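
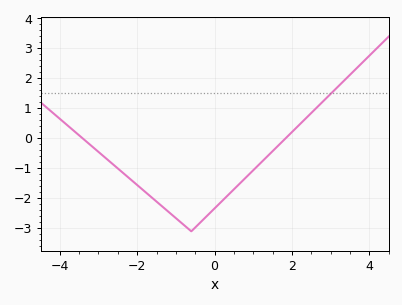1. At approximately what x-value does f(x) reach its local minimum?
-0.6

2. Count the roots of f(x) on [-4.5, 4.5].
2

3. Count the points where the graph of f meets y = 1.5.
1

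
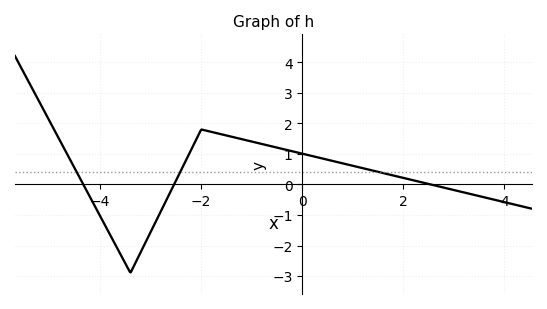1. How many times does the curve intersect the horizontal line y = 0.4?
3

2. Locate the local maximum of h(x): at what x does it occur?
-2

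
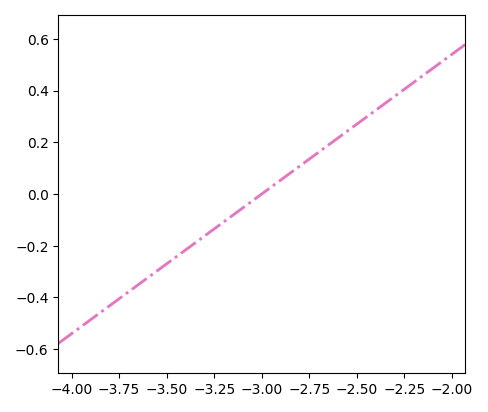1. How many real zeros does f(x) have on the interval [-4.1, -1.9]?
1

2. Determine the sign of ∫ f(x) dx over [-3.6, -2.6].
negative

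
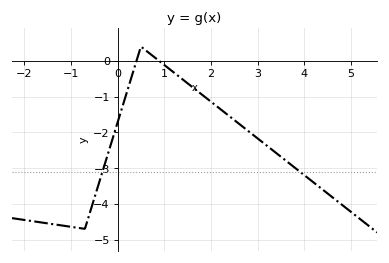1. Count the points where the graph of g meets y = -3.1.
2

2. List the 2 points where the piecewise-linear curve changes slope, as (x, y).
(-0.7, -4.7); (0.5, 0.4)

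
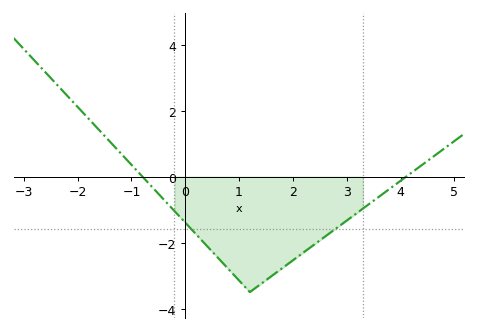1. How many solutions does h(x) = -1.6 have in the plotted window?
2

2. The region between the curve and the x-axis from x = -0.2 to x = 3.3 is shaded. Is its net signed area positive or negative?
negative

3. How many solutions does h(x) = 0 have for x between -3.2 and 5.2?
2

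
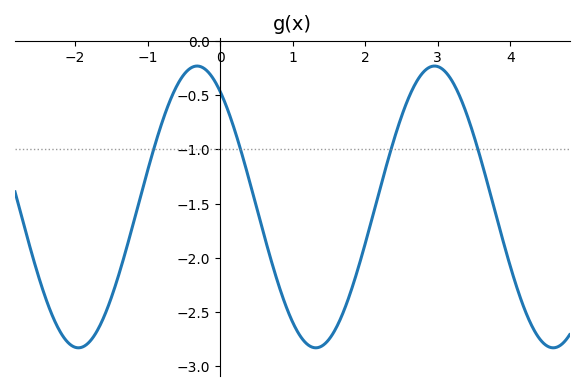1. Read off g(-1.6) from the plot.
-2.55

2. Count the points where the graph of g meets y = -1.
4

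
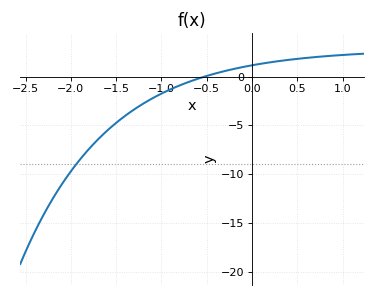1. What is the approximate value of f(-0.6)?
-0.233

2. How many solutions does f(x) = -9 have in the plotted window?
1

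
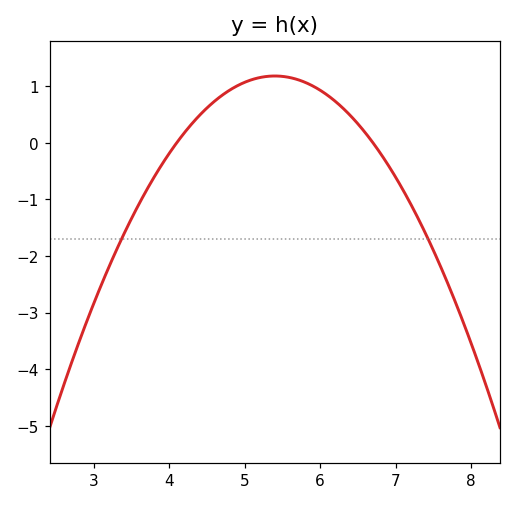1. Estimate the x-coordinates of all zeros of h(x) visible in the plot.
4.1, 6.7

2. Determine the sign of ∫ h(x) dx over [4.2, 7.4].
positive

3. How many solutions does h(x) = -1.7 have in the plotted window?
2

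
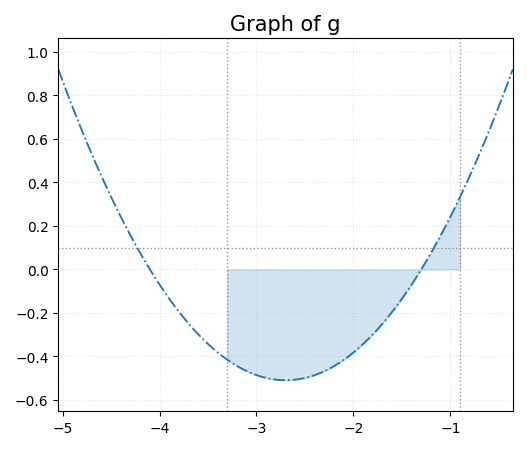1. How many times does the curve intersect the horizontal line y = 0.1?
2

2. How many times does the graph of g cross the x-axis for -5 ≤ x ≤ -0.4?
2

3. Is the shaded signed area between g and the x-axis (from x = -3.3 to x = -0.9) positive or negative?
negative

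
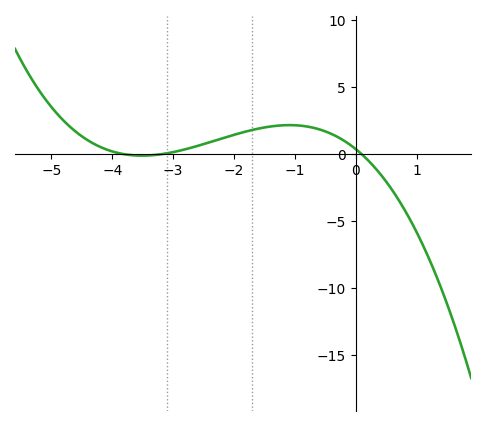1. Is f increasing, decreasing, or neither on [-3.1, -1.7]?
increasing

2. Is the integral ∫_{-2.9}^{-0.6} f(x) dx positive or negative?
positive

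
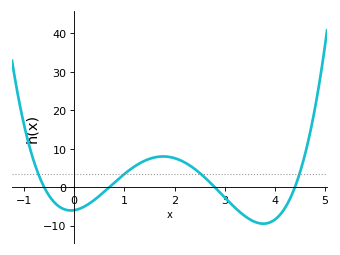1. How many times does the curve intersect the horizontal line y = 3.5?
4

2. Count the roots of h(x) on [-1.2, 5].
4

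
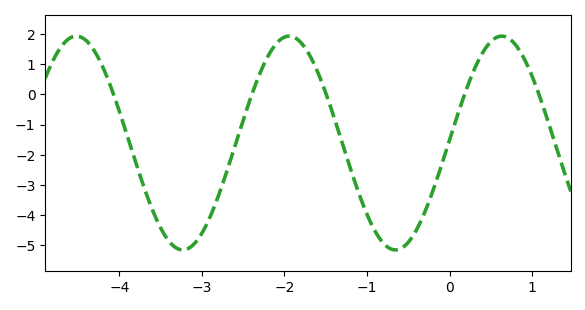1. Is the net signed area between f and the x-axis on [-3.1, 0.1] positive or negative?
negative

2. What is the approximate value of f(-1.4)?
-0.8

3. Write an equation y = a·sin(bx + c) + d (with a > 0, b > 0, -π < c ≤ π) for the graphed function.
y = 3.54sin(2.4x + 0.03) - 1.61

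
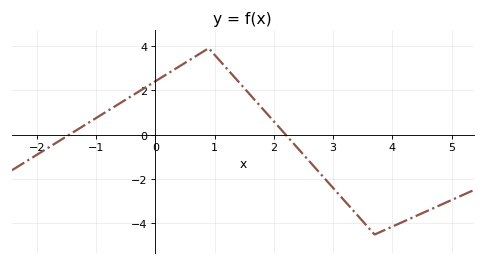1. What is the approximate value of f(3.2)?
-3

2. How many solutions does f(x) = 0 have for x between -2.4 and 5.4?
2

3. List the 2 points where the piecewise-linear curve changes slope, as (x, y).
(0.9, 3.9); (3.7, -4.5)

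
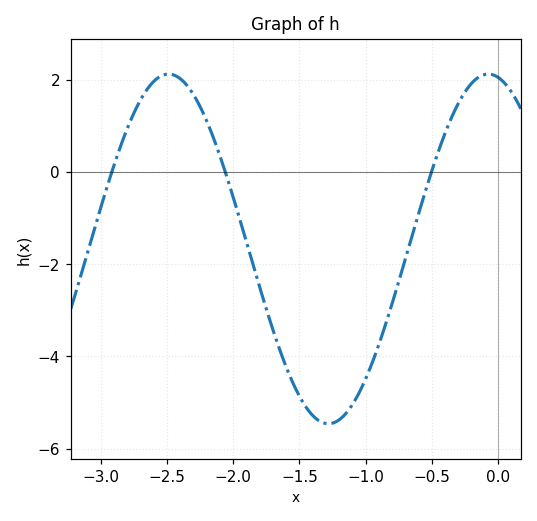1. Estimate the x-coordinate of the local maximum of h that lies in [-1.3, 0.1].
-0.05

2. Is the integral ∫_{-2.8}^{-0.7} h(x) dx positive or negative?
negative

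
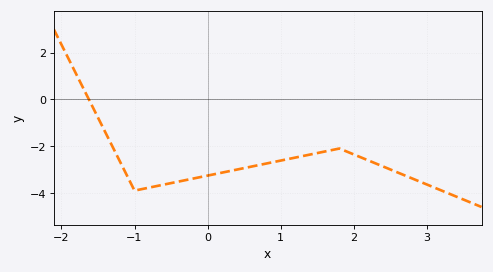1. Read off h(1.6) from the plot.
-2.23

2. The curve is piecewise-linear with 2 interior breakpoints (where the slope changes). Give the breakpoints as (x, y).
(-1, -3.9); (1.8, -2.1)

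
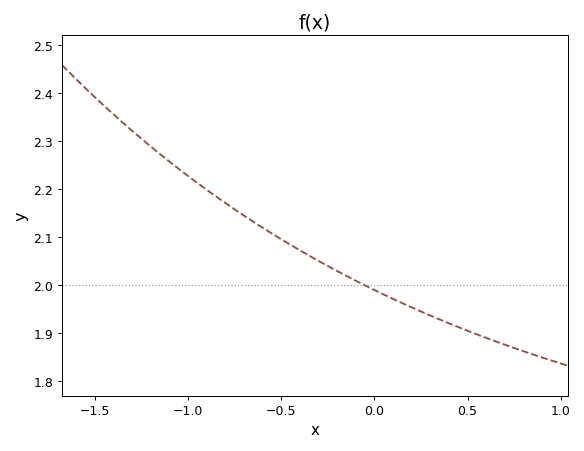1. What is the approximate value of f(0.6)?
1.89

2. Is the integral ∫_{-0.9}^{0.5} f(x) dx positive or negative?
positive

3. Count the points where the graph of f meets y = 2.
1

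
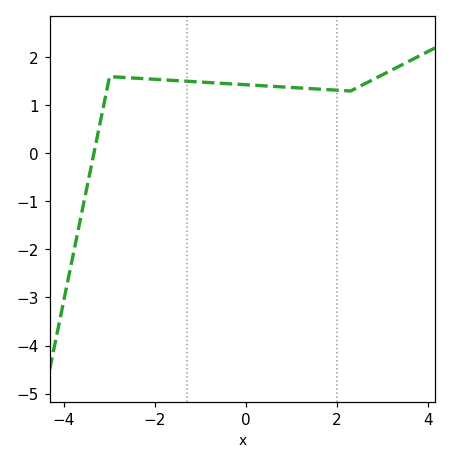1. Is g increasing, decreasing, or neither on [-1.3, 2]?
decreasing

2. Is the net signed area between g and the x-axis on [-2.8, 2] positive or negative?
positive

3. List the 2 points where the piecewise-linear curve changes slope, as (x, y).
(-3, 1.6); (2.3, 1.3)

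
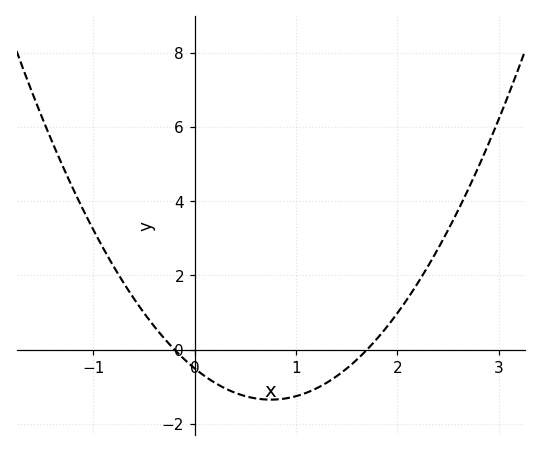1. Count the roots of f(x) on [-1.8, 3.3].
2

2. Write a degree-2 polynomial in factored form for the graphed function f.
y = 1.49(x + 0.2)(x - 1.7)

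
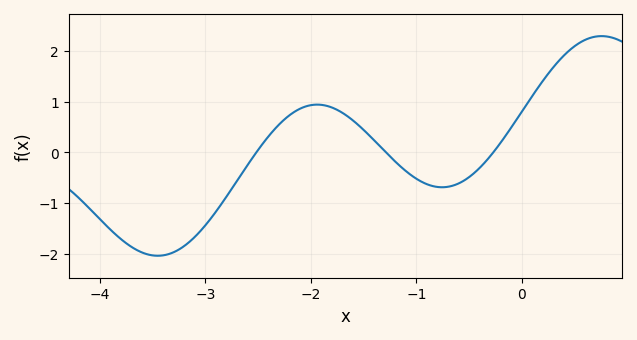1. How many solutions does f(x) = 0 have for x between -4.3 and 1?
3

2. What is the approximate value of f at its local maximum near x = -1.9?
0.939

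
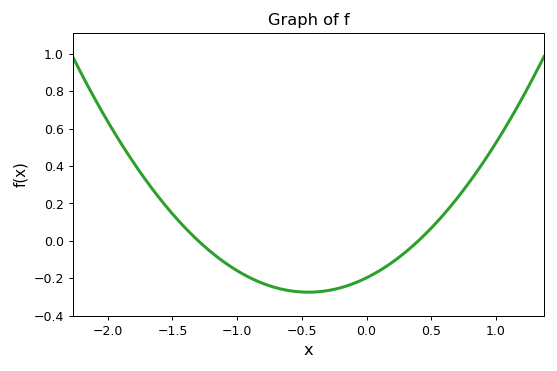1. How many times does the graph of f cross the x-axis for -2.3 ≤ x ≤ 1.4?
2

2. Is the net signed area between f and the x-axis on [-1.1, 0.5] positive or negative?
negative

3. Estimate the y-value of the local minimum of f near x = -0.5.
-0.275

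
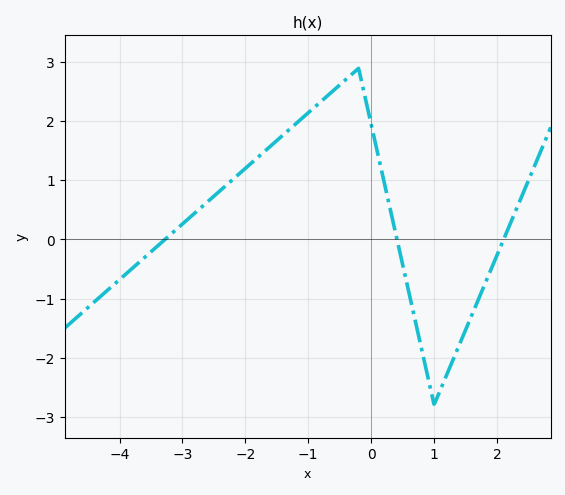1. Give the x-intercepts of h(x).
-3.28, 0.411, 2.1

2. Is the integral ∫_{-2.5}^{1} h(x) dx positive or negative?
positive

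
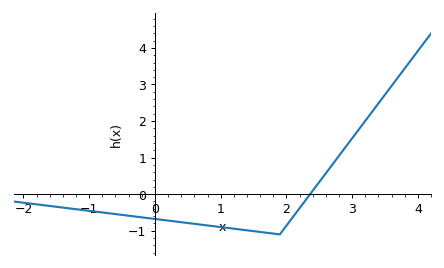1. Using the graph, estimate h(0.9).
-0.9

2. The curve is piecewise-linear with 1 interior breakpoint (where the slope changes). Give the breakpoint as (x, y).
(1.9, -1.1)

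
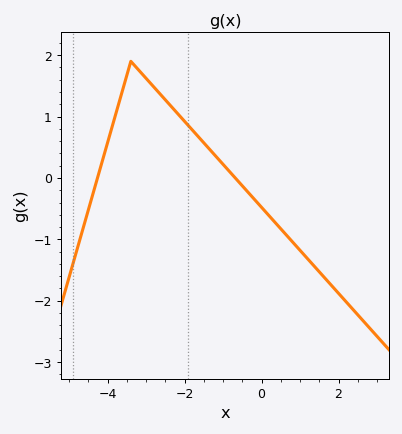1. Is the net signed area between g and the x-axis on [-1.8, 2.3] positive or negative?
negative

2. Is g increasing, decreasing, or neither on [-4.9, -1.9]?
neither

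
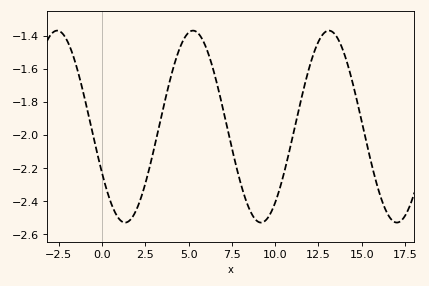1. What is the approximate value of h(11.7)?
-1.7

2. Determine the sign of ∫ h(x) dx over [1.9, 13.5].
negative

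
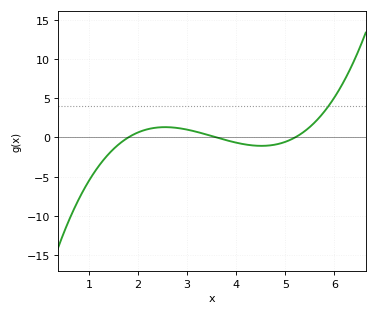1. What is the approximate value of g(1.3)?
-2.83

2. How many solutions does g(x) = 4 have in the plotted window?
1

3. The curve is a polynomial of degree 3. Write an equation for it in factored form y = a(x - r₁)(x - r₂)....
y = 0.63(x - 1.8)(x - 3.6)(x - 5.2)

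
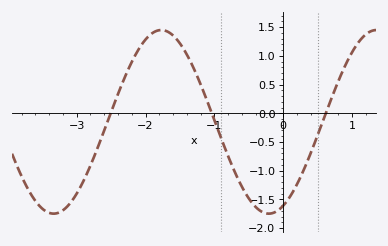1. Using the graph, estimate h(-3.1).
-1.57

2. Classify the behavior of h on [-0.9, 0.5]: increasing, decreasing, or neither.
neither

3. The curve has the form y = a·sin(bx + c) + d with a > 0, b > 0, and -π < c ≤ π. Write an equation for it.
y = 1.6sin(2.01x - 1.15) - 0.15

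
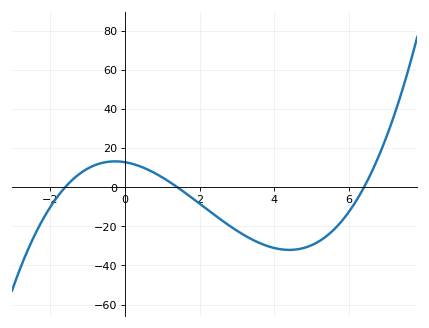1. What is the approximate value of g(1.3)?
1.32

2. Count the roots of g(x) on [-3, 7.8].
3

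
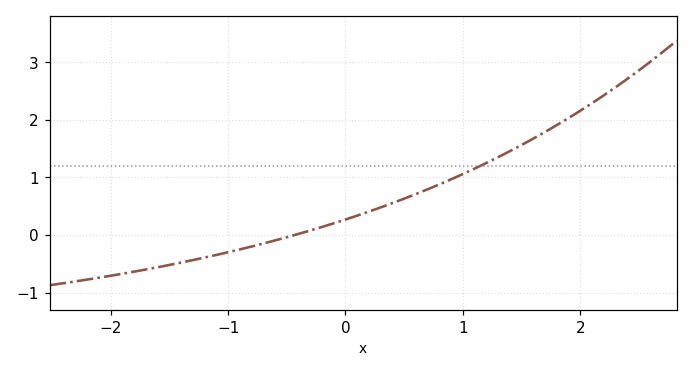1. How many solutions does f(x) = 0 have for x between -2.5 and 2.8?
1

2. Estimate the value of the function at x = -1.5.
-0.5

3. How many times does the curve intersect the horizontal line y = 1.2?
1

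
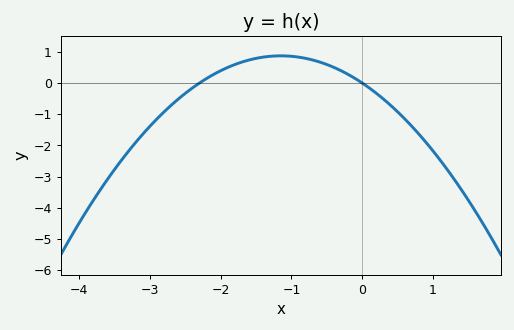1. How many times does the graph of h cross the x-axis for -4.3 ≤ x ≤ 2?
2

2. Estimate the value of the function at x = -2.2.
0.1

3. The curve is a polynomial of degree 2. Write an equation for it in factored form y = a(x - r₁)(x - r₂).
y = -0.66(x + 2.3)(x - 0)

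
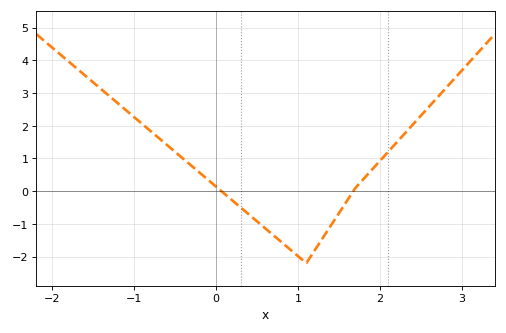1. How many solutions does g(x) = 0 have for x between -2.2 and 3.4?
2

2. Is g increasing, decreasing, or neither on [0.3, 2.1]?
neither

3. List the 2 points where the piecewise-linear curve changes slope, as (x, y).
(1.1, -2.2); (1.7, 0.1)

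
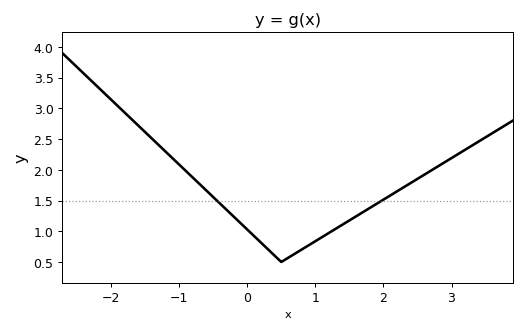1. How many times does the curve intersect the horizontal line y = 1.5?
2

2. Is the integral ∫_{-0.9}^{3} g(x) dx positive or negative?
positive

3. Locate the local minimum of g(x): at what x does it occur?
0.499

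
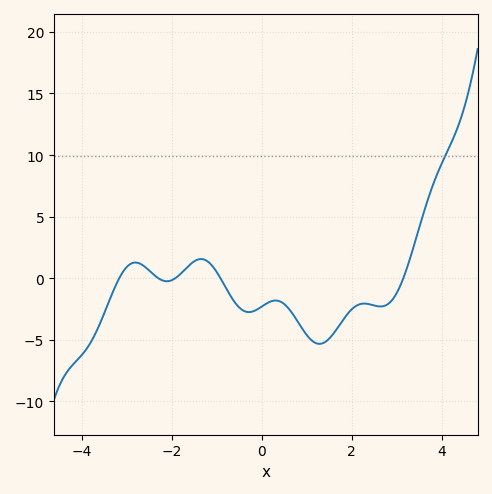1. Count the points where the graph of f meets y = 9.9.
1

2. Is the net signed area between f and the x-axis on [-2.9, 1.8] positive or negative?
negative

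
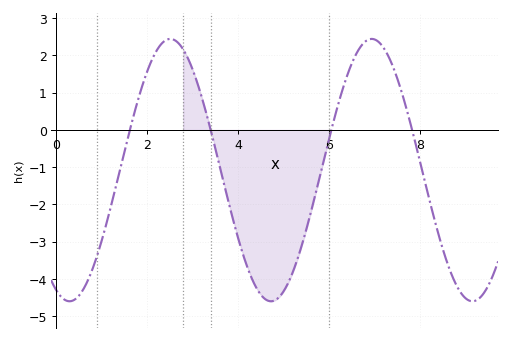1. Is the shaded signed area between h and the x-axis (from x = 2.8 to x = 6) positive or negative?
negative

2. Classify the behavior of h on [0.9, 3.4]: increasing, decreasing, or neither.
neither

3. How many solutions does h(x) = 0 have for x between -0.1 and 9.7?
4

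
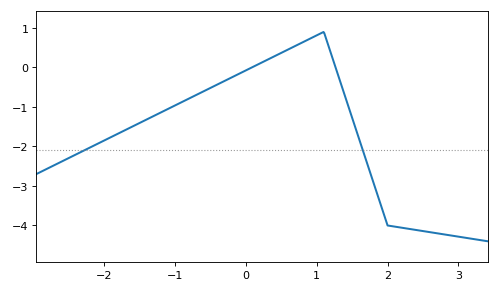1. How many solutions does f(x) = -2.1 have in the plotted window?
2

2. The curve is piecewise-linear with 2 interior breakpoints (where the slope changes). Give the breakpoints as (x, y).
(1.1, 0.9); (2, -4)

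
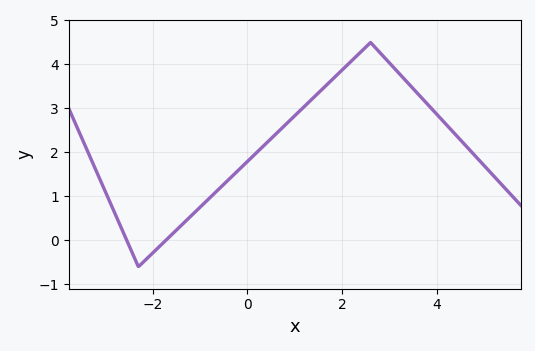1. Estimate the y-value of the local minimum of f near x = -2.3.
-0.599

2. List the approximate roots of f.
-2.54, -1.72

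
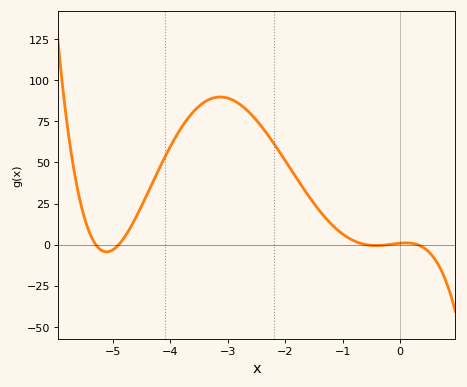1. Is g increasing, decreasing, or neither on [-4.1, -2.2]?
neither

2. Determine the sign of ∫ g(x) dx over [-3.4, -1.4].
positive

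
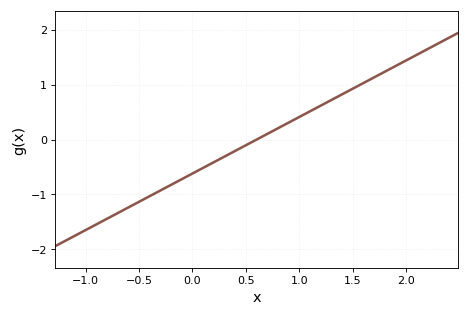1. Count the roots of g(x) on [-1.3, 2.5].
1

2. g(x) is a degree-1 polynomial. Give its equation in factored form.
y = 1.03(x - 0.6)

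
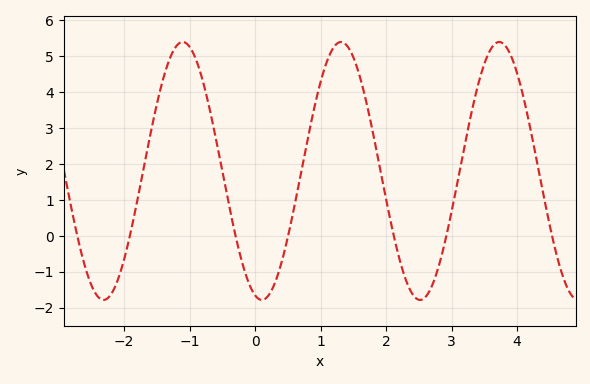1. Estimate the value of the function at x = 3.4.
4.17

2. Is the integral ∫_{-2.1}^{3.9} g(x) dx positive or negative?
positive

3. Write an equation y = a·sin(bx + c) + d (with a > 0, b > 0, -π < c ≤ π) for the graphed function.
y = 3.59sin(2.6x - 1.84) + 1.81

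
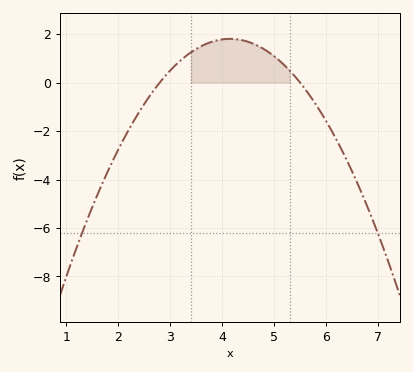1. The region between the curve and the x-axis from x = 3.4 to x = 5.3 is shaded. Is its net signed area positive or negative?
positive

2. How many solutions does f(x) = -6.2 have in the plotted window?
2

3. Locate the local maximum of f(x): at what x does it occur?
4.15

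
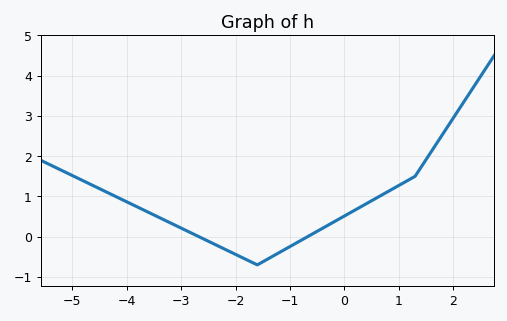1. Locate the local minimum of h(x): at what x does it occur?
-1.6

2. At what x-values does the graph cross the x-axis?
-2.6, -0.6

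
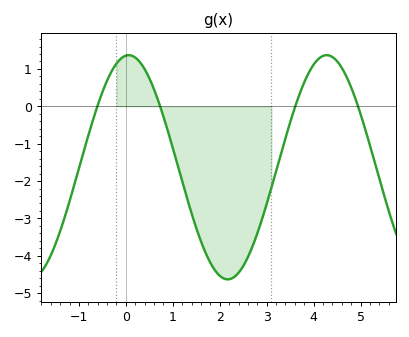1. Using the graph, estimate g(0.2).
1.31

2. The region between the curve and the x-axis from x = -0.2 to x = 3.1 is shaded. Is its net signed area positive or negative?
negative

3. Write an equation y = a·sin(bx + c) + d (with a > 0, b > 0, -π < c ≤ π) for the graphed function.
y = 3sin(1.49x + 1.48) - 1.63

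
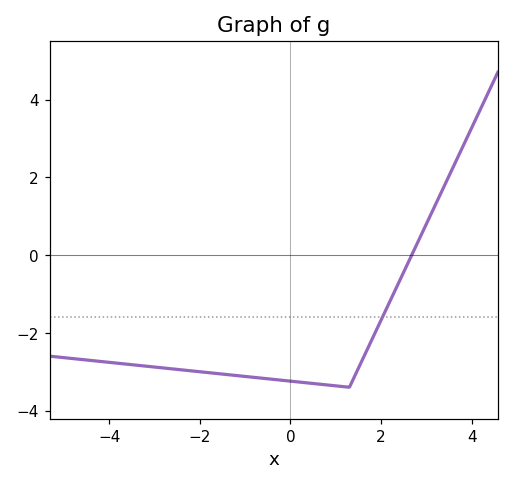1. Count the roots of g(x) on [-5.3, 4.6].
1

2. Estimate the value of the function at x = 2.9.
0.6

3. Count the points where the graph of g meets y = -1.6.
1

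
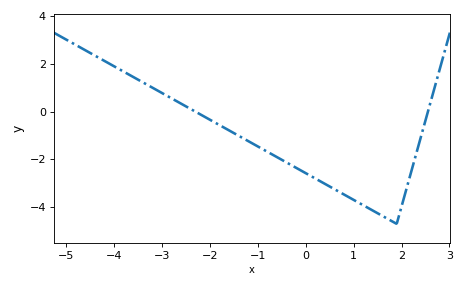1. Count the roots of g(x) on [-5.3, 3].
2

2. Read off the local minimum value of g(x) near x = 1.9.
-4.6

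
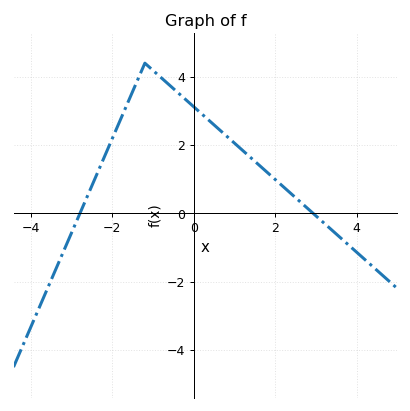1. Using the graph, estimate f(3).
-0.073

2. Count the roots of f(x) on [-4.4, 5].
2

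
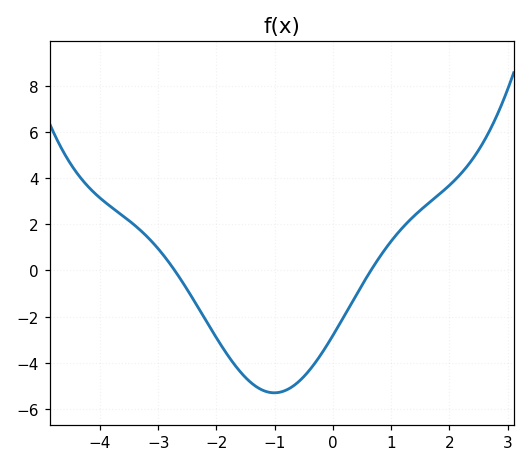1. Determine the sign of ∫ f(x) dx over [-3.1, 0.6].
negative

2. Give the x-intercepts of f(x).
-2.8, 0.6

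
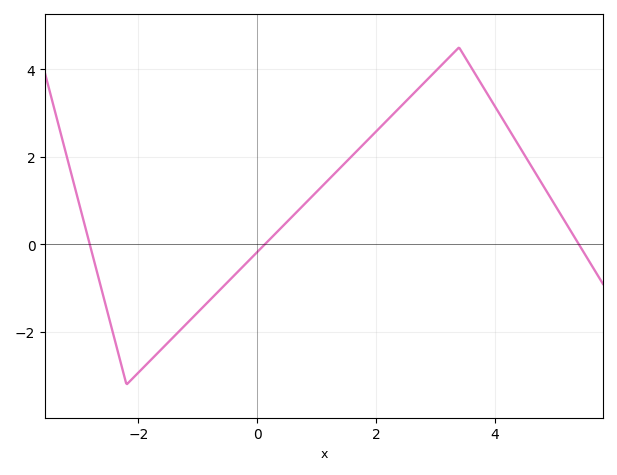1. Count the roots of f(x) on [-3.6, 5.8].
3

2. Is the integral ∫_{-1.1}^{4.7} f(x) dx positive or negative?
positive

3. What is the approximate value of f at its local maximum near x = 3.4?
4.4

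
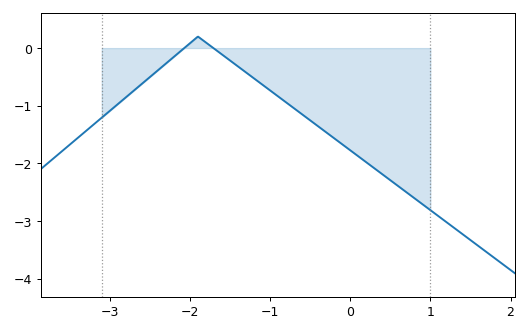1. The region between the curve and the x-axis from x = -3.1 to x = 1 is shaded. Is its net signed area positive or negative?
negative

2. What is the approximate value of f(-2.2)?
-0.152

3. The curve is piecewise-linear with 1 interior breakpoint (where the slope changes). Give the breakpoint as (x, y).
(-1.9, 0.2)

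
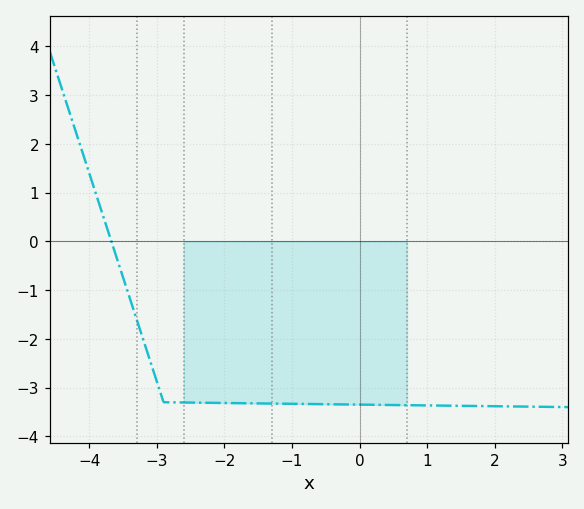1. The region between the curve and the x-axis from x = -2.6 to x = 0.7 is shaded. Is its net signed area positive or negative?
negative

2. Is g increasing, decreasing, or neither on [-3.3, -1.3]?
decreasing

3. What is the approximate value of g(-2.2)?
-3.31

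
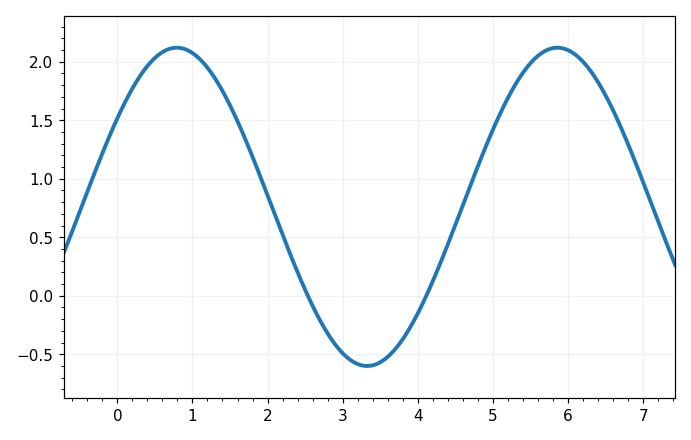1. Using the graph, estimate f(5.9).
2.1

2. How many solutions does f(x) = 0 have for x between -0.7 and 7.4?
2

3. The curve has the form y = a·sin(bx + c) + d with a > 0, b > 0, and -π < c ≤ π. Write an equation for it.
y = 1.36sin(1.2x + 0.59) + 0.76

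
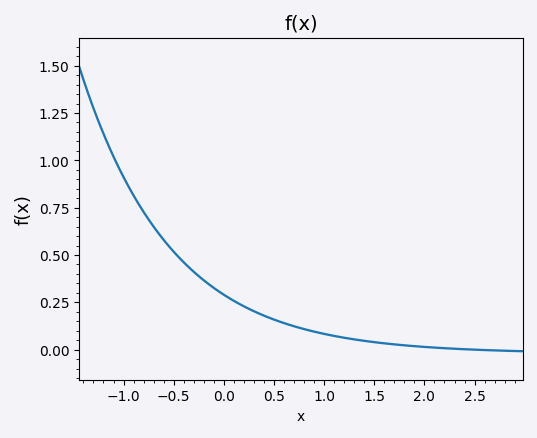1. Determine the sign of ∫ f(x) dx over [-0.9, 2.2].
positive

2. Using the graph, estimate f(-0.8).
0.727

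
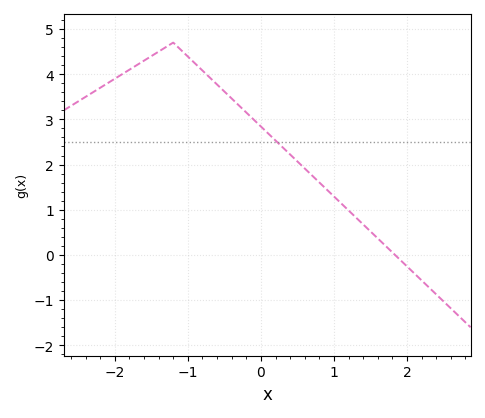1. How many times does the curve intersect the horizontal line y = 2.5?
1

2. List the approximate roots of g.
1.84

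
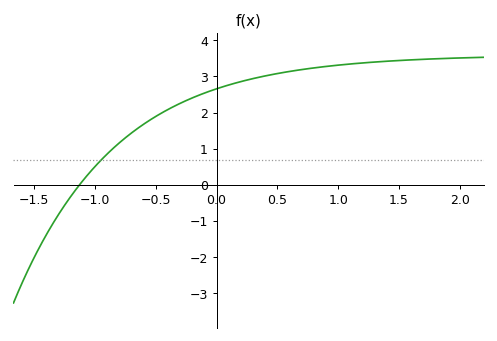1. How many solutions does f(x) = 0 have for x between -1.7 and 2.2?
1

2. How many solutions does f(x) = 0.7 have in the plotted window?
1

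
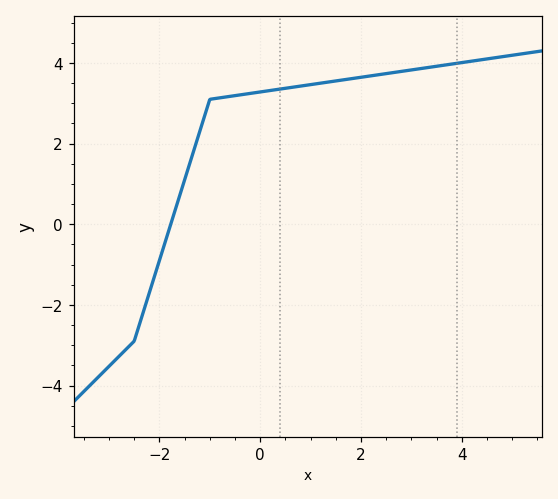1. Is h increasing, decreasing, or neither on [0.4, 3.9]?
increasing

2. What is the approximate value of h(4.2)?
4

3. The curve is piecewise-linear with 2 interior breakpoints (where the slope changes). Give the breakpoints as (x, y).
(-2.5, -2.9); (-1, 3.1)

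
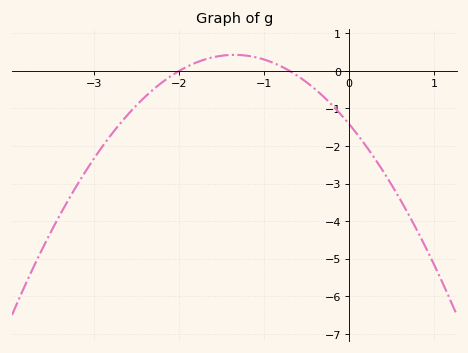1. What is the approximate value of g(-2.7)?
-1.4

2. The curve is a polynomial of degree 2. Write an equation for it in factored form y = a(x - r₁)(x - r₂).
y = -1.01(x + 2)(x + 0.7)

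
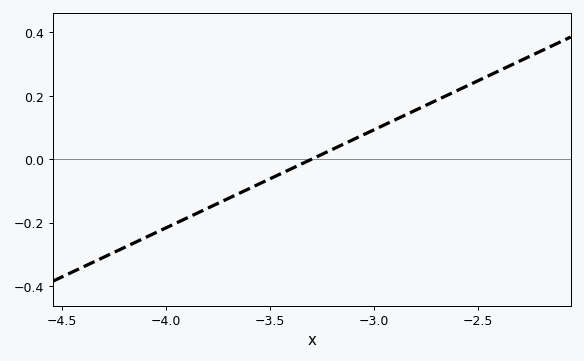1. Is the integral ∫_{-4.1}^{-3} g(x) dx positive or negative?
negative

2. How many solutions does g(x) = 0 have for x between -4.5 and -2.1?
1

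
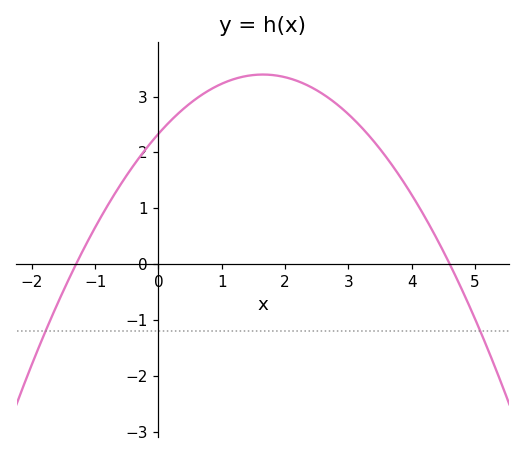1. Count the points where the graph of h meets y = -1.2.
2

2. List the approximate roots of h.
-1.3, 4.6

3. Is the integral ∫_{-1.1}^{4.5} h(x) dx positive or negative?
positive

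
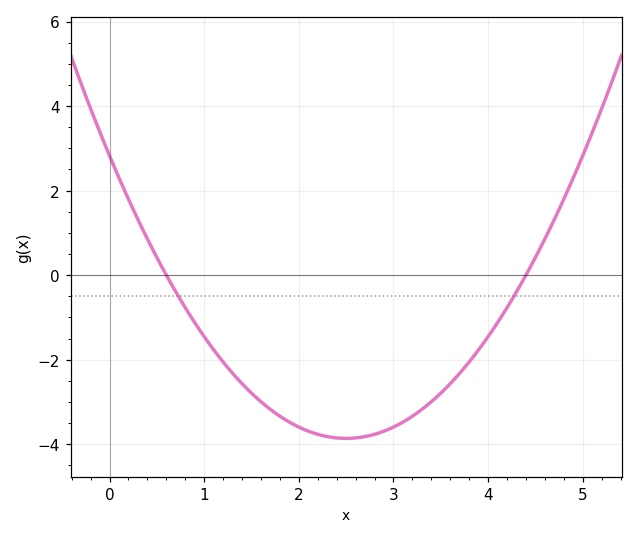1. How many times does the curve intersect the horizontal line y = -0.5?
2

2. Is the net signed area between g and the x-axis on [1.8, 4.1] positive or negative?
negative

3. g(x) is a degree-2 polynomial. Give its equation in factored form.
y = 1.07(x - 0.6)(x - 4.4)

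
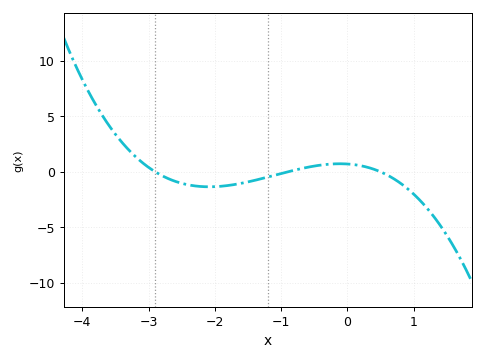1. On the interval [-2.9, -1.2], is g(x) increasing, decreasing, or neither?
neither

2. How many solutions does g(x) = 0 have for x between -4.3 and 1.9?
3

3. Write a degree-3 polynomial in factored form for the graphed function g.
y = -0.54(x + 2.9)(x + 0.9)(x - 0.5)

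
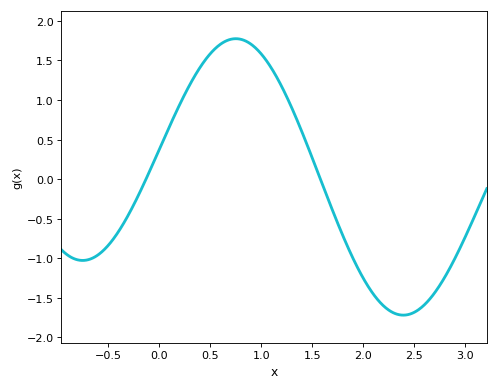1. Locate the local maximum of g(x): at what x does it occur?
0.8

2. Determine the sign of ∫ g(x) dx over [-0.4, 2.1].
positive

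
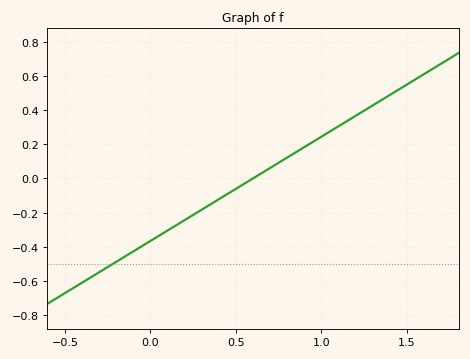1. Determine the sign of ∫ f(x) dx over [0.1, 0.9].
negative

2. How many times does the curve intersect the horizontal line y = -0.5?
1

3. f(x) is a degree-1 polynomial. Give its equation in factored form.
y = 0.61(x - 0.6)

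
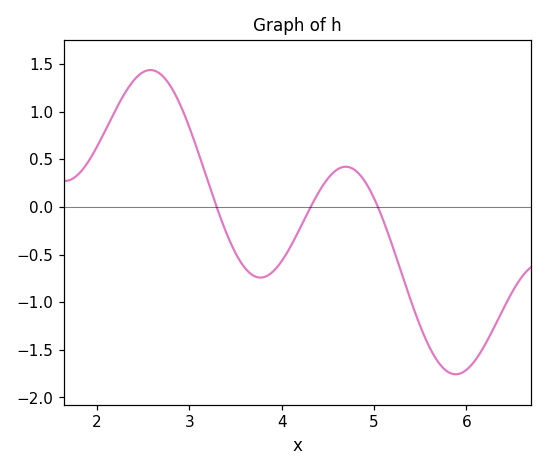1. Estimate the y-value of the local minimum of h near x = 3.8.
-0.741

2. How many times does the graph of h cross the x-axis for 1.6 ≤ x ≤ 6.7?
3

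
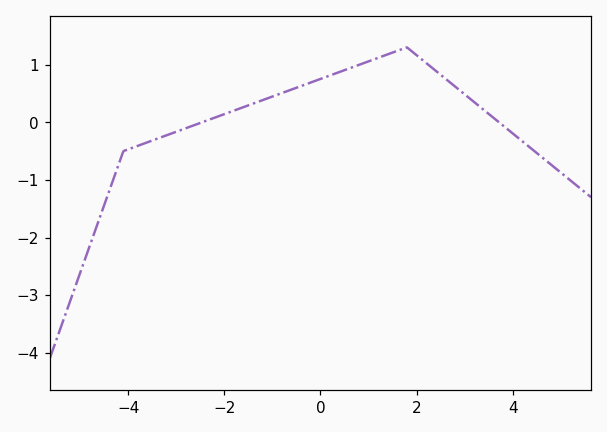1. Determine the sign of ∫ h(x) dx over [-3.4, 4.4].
positive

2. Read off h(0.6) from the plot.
0.934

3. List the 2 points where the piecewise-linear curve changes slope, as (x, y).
(-4.1, -0.5); (1.8, 1.3)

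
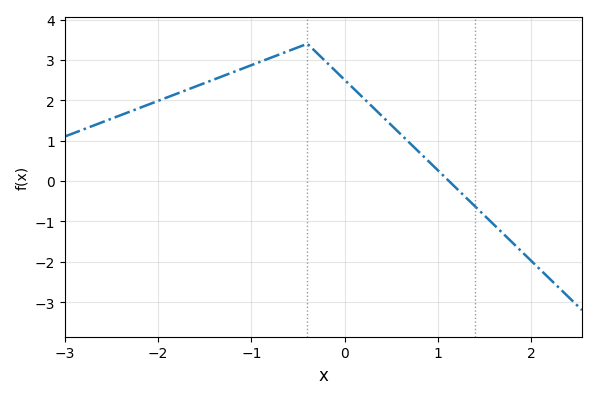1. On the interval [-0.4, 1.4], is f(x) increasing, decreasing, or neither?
decreasing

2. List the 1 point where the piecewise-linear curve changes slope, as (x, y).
(-0.4, 3.4)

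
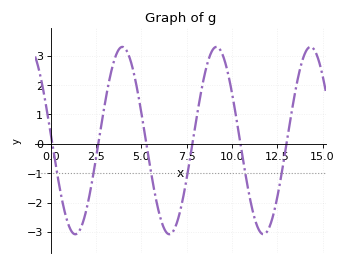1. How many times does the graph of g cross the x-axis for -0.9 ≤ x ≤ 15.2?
6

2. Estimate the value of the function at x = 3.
1.41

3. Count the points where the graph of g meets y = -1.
6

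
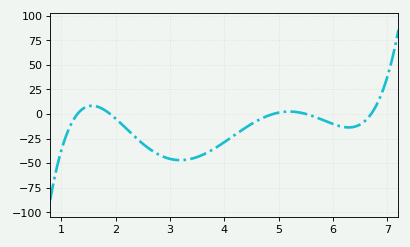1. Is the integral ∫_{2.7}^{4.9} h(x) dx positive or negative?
negative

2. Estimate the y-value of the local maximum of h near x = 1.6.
8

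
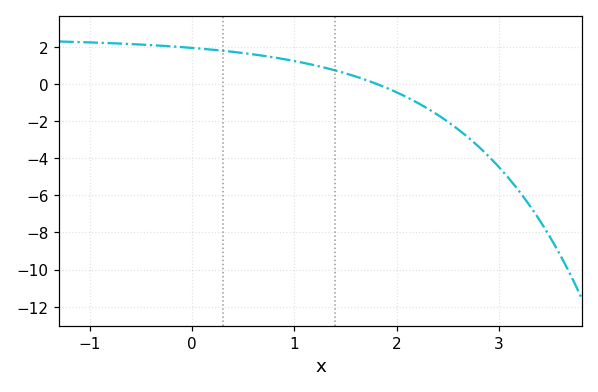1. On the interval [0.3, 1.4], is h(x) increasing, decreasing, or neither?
decreasing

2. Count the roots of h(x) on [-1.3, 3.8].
1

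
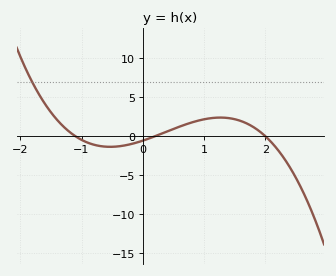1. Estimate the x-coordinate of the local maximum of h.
1.3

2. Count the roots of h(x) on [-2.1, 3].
3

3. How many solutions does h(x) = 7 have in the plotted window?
1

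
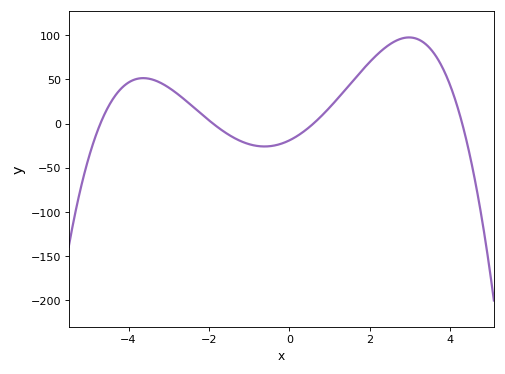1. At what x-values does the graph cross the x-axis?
-4.7, -1.9, 0.6, 4.3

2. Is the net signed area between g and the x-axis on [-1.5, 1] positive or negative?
negative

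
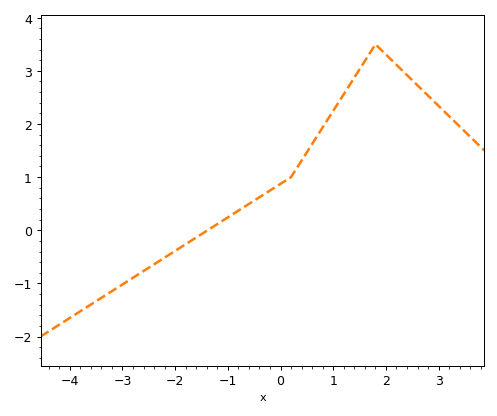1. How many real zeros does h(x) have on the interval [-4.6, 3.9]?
1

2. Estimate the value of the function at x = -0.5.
0.558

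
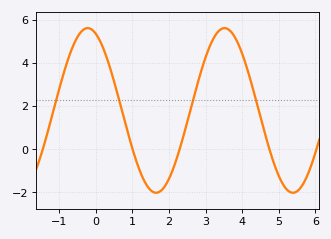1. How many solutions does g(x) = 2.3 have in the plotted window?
4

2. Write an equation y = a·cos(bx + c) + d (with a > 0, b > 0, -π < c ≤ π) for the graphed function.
y = 3.82cos(1.7x + 0.37) + 1.8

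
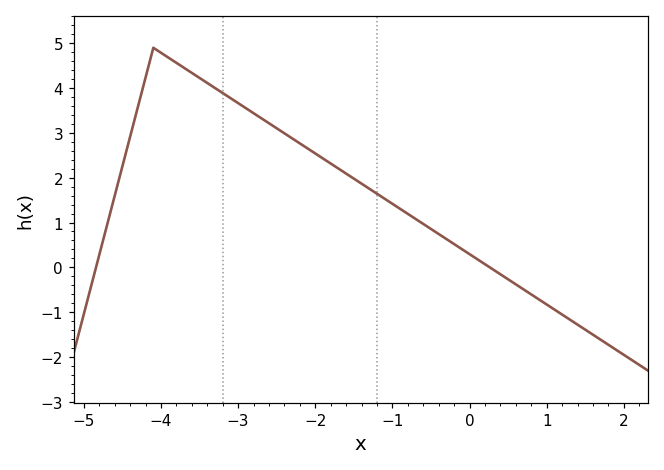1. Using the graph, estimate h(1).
-0.8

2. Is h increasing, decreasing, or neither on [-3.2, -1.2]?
decreasing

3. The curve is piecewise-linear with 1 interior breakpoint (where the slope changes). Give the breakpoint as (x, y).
(-4.1, 4.9)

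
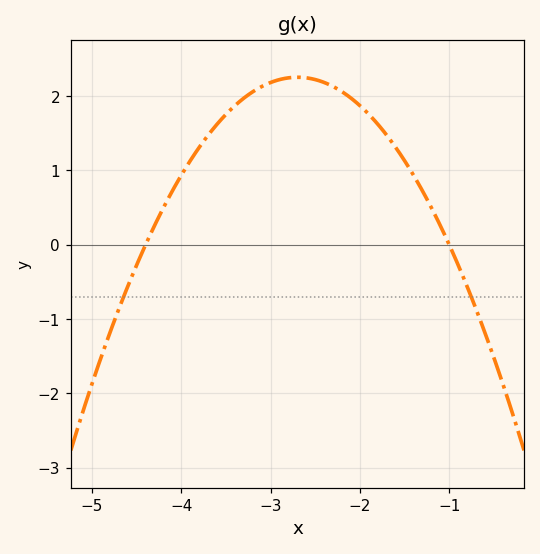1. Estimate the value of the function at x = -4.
0.9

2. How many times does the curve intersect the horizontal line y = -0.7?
2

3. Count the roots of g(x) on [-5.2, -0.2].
2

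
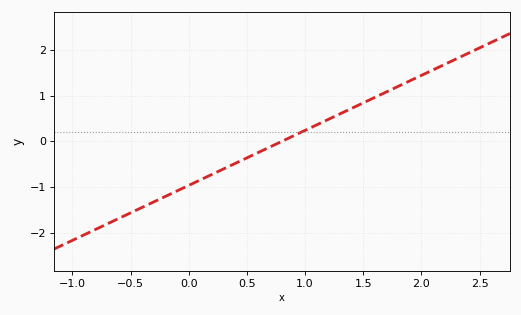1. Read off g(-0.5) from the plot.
-1.6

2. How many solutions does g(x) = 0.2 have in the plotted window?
1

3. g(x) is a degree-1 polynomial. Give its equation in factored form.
y = 1.2(x - 0.8)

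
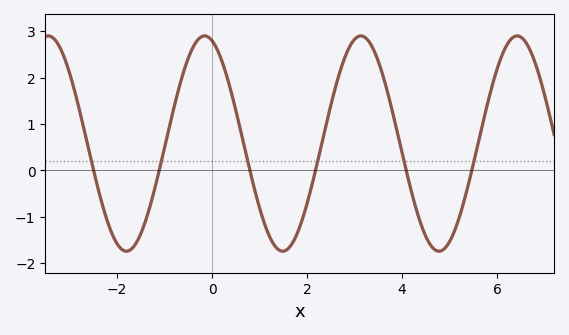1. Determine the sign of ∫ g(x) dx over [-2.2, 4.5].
positive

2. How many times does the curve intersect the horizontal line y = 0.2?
6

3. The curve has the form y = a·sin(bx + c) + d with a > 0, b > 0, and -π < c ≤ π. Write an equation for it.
y = 2.32sin(1.91x + 1.87) + 0.58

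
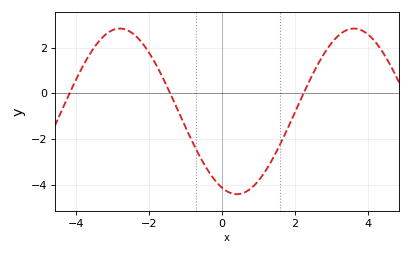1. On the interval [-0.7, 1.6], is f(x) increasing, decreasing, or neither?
neither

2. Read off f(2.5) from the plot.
0.9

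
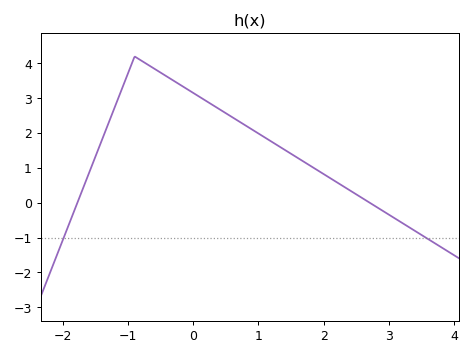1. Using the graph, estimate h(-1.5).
1.33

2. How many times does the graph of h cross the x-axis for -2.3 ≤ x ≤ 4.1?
2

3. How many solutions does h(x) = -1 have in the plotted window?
2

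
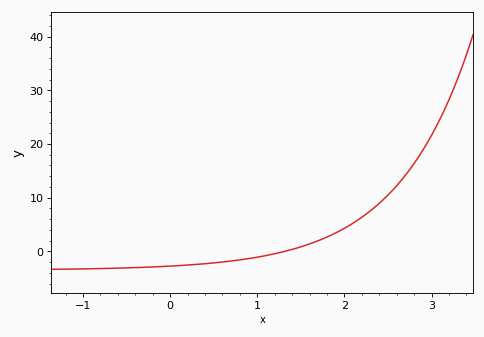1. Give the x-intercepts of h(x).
1.3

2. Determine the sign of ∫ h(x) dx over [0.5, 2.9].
positive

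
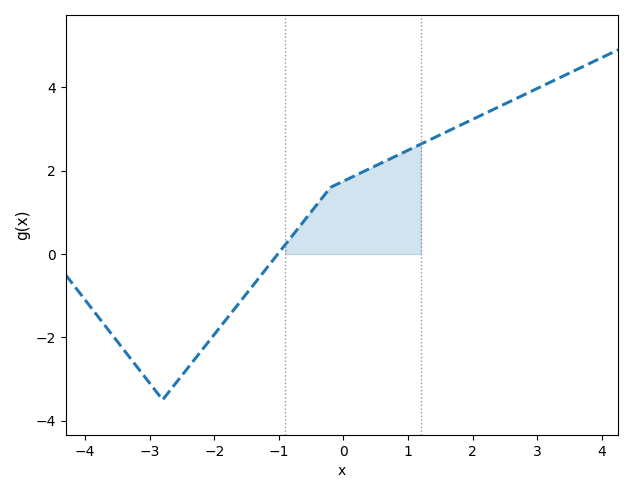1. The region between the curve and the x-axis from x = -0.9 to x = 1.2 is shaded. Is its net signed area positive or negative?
positive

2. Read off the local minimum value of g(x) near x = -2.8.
-3.4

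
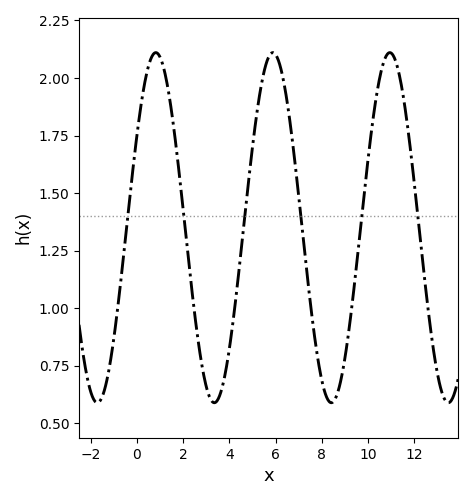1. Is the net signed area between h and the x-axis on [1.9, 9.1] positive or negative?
positive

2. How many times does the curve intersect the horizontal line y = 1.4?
6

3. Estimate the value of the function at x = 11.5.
1.94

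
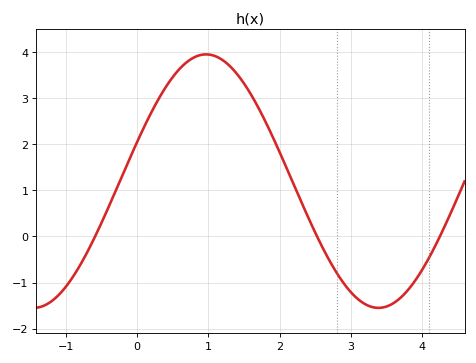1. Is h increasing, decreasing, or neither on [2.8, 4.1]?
neither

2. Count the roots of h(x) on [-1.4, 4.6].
3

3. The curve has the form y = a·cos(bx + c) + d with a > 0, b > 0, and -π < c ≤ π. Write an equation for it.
y = 2.75cos(1.3x - 1.26) + 1.2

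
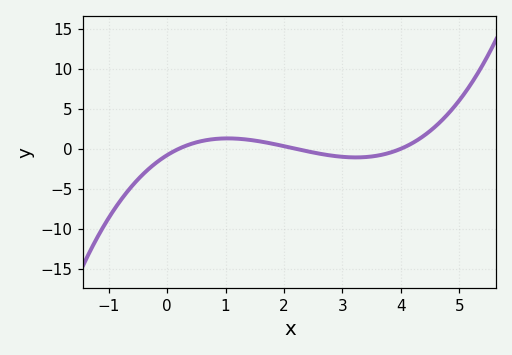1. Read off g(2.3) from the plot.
0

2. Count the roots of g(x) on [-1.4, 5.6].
3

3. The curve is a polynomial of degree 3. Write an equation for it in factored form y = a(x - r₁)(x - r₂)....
y = 0.45(x - 0.2)(x - 2.2)(x - 4)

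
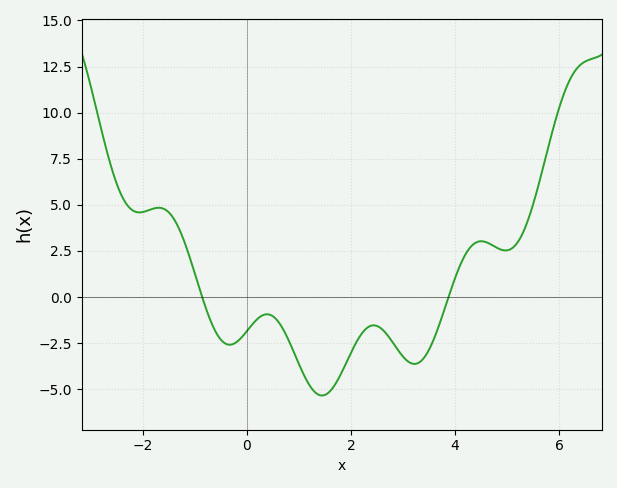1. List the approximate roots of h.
-0.86, 3.87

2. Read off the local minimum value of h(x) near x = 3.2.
-3.63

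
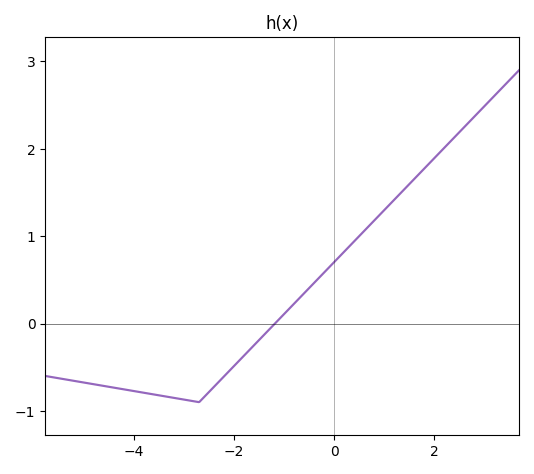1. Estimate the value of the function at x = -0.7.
0.289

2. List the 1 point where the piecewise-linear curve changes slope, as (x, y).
(-2.7, -0.9)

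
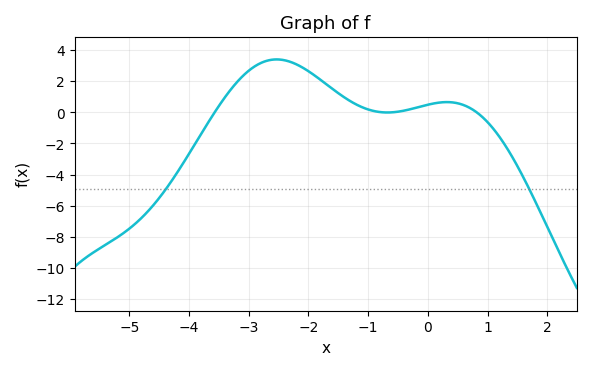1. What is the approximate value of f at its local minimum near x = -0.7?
0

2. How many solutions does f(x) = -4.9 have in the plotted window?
2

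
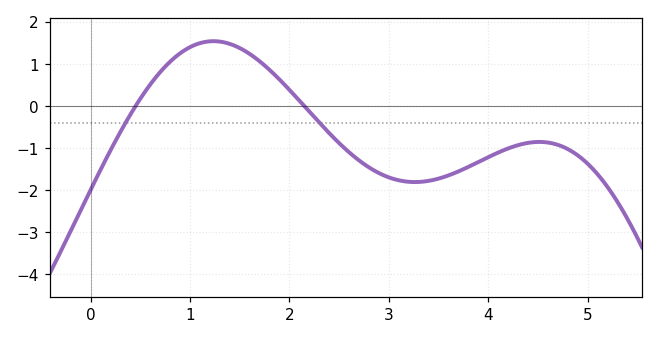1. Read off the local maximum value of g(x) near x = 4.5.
-0.9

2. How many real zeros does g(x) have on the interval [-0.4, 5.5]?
2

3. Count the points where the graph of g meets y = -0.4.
2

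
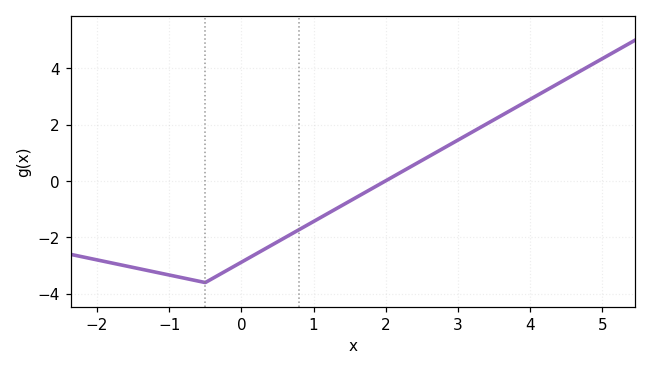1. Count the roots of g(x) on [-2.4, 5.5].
1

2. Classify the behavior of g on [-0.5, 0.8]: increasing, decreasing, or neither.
increasing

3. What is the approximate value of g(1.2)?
-1.2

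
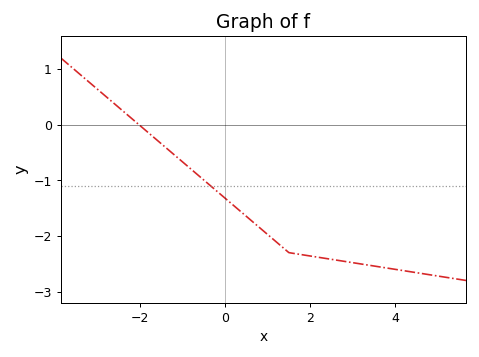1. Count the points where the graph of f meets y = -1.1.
1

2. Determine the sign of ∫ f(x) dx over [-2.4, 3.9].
negative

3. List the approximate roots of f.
-2.02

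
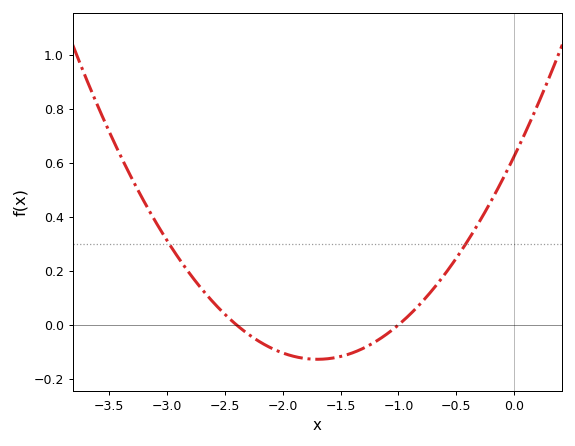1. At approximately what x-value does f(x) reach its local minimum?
-1.7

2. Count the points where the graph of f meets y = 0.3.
2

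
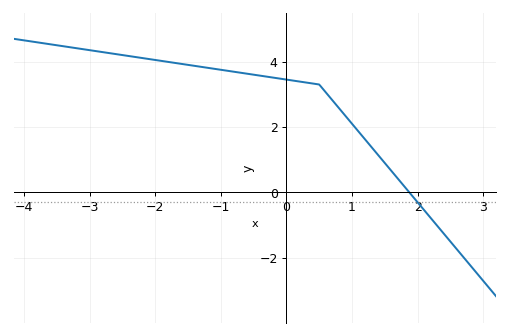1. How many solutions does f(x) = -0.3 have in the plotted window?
1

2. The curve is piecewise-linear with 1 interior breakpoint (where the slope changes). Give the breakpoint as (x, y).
(0.5, 3.3)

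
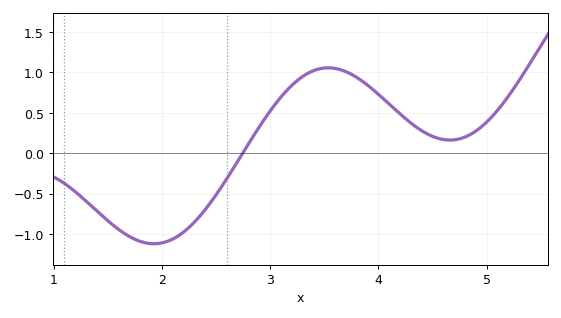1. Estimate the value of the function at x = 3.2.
0.85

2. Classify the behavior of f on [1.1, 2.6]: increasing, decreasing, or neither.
neither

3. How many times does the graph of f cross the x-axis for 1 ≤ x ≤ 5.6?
1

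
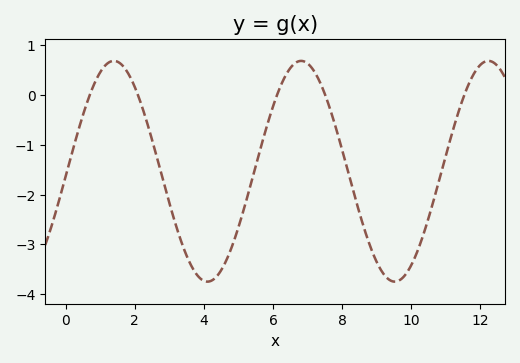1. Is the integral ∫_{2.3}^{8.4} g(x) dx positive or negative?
negative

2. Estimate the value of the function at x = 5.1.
-2.43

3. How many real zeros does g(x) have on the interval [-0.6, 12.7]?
5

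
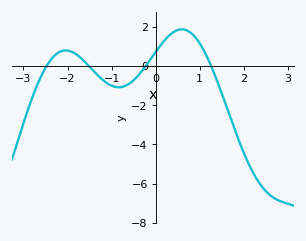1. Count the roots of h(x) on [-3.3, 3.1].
4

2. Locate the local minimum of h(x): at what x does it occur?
-0.838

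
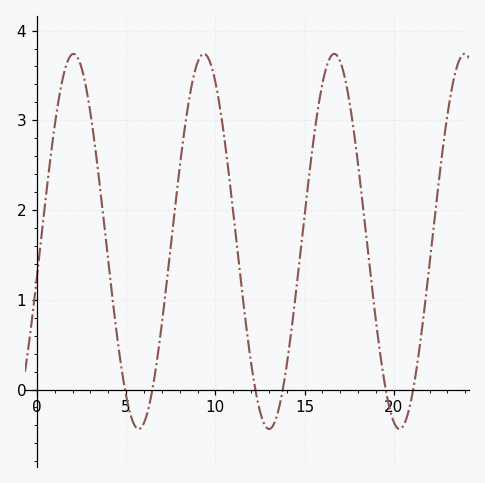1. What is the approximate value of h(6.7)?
0.286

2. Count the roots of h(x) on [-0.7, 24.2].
6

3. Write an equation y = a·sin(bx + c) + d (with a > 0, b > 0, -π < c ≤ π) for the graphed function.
y = 2.09sin(0.86x - 0.19) + 1.65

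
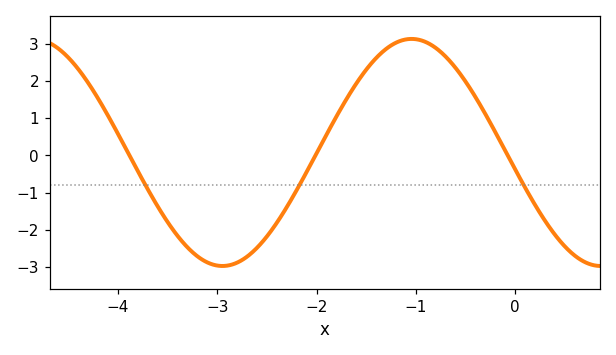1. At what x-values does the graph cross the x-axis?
-3.88, -2.01, -0.075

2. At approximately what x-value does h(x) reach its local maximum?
-1.04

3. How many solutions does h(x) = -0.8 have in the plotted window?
3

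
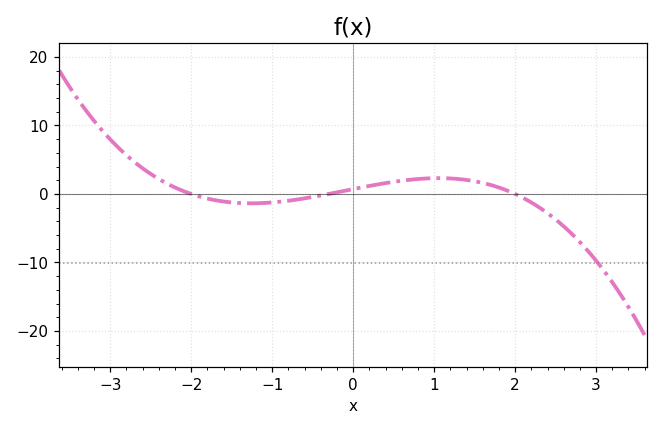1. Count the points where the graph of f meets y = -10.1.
1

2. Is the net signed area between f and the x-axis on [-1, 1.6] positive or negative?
positive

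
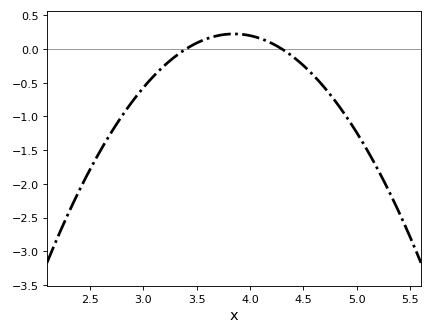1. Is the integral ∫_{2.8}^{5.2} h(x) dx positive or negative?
negative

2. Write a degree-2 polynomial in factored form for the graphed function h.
y = -1.11(x - 3.4)(x - 4.3)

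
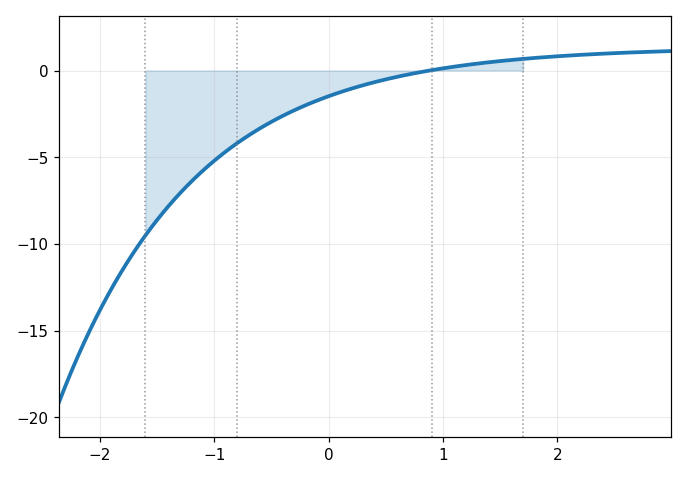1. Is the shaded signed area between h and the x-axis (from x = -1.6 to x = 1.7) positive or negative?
negative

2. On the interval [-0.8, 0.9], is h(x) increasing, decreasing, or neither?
increasing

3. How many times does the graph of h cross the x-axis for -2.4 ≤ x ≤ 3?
1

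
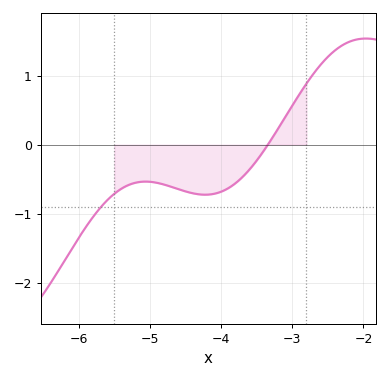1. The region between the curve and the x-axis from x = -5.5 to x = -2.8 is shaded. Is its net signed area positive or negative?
negative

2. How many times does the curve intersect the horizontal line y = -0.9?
1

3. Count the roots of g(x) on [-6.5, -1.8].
1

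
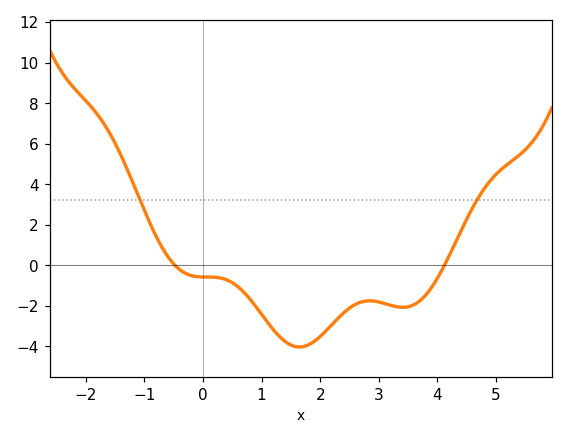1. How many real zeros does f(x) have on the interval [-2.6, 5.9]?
2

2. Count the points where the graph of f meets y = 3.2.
2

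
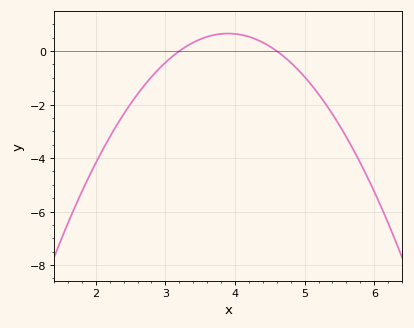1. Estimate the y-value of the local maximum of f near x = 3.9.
0.6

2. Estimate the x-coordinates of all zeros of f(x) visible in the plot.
3.2, 4.6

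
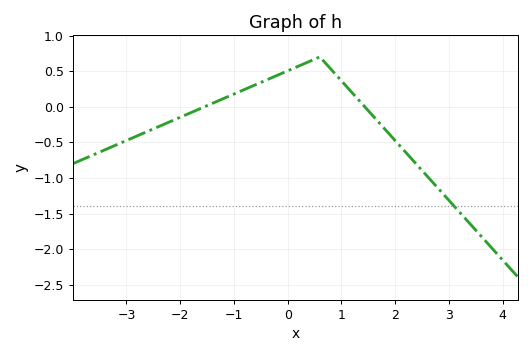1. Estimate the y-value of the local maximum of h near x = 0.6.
0.7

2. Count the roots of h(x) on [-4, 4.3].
2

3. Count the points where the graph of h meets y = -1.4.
1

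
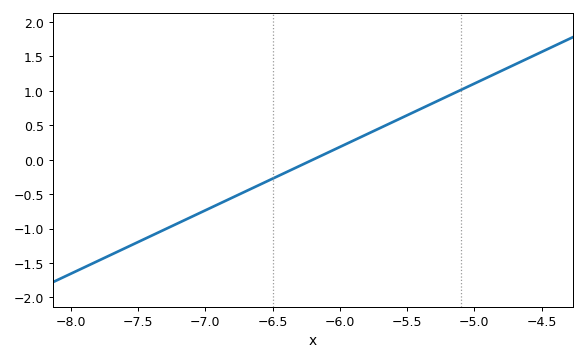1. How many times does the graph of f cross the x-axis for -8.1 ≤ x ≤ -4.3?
1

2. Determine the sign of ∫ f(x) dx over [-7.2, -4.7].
positive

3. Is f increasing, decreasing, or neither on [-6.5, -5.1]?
increasing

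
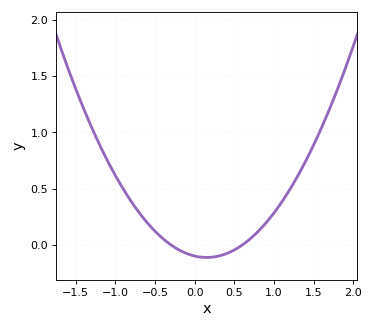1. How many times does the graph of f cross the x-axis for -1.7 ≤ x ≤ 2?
2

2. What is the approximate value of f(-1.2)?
0.891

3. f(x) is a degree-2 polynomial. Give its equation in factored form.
y = 0.55(x + 0.3)(x - 0.6)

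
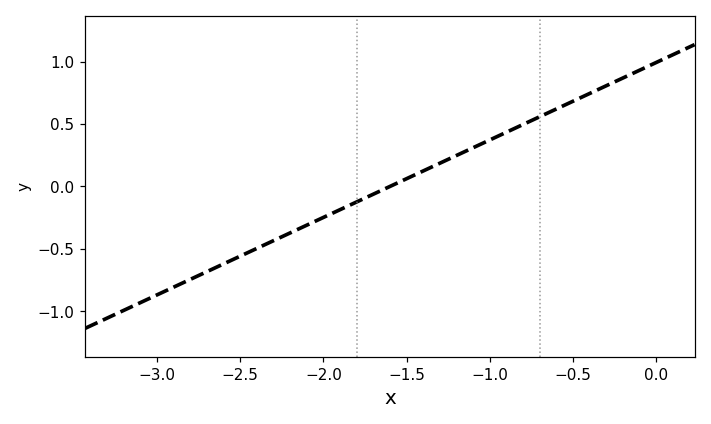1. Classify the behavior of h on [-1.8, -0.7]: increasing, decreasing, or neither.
increasing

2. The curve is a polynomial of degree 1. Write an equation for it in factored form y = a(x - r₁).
y = 0.62(x + 1.6)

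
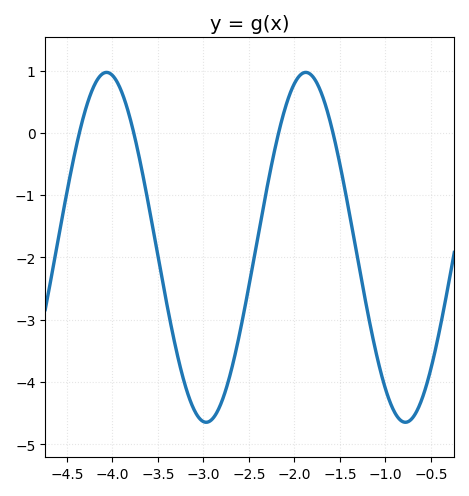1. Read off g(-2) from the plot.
0.8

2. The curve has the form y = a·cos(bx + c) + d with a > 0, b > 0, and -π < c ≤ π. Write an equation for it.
y = 2.81cos(2.9x - 0.9) - 1.84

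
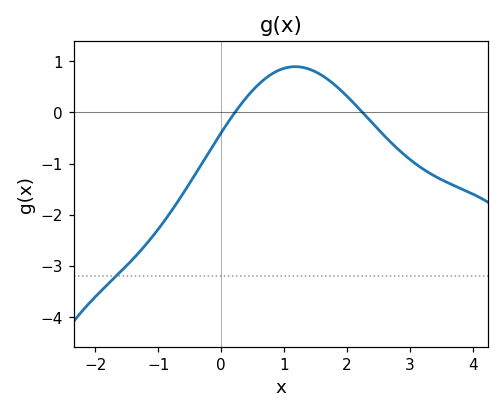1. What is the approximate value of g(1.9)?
0.434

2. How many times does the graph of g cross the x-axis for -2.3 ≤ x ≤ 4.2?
2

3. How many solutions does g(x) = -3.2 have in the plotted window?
1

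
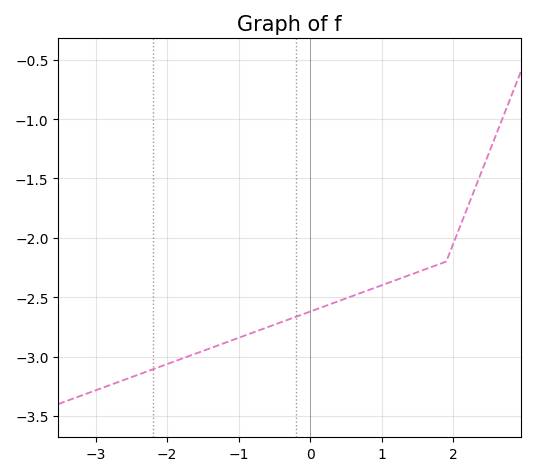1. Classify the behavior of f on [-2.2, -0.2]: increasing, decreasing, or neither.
increasing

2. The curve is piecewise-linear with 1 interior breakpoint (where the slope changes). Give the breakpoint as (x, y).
(1.9, -2.2)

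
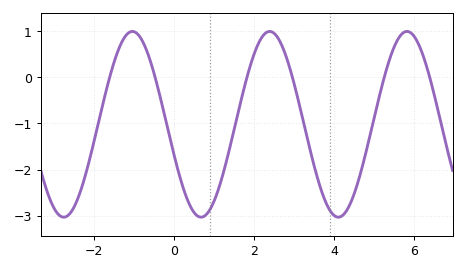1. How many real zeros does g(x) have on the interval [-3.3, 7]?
6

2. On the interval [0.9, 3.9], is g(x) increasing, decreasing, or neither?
neither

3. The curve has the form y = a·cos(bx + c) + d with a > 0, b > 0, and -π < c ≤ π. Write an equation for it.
y = 2.01cos(1.8x + 1.9) - 1.02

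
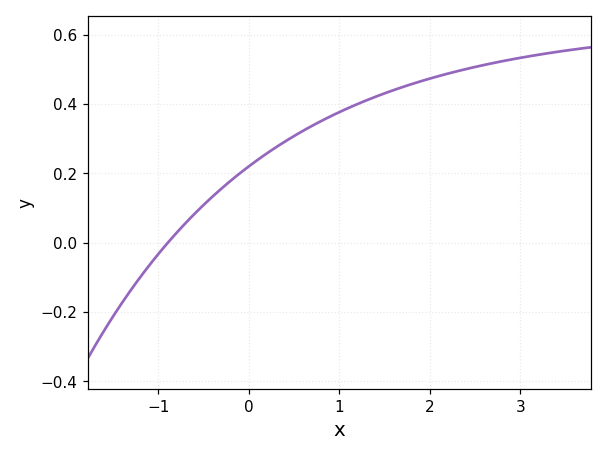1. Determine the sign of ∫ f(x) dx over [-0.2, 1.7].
positive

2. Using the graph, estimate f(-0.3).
0.156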